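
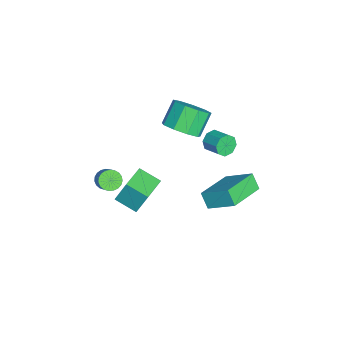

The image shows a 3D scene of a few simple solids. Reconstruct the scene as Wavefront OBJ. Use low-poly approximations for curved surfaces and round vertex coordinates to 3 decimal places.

v 0.556 -1.607 -1.22
v 0.567 -1.061 0.003
v 0.998 -0.59 -1.678
v 1.009 -0.044 -0.455
v 1.951 -2.116 -1.005
v 1.962 -1.57 0.218
v 2.393 -1.099 -1.463
v 2.404 -0.553 -0.24
v -2.344 2.89 -3.603
v -1.796 4.169 -2.68
v -1.902 3.243 -4.354
v -1.355 4.522 -3.43
v -0.565 1.758 -3.09
v -0.018 3.037 -2.166
v -0.124 2.111 -3.84
v 0.424 3.39 -2.917
v -1.901 -2.874 -3.68
v -1.662 -2.499 -4.068
v -0.98 -2.231 -3.388
v -1.219 -2.606 -3
v -1.829 -2.358 -3.956
v -1.147 -2.089 -3.276
v -2.008 -2.306 -3.797
v -1.326 -2.037 -3.117
v -2.169 -2.352 -3.617
v -1.487 -2.084 -2.937
v -2.283 -2.489 -3.449
v -1.601 -2.22 -2.769
v -2.332 -2.692 -3.32
v -1.649 -2.424 -2.64
v -2.305 -2.927 -3.254
v -1.623 -2.658 -2.574
v -2.209 -3.152 -3.261
v -1.527 -2.884 -2.581
v -2.06 -3.33 -3.341
v -1.378 -3.061 -2.661
v -1.883 -3.429 -3.479
v -1.201 -3.16 -2.799
v -1.709 -3.432 -3.652
v -1.027 -3.163 -2.972
v -1.569 -3.338 -3.83
v -0.887 -3.07 -3.15
v -1.486 -3.164 -3.982
v -0.803 -2.896 -3.302
v -1.474 -2.94 -4.082
v -0.792 -2.672 -3.402
v -1.537 -2.705 -4.112
v -0.855 -2.437 -3.432
v -3.007 0.682 -0.602
v -2.431 1.507 -0.515
v -3.297 2.003 0.51
v -3.873 1.178 0.422
v -2.926 1.614 -0.984
v -3.792 2.109 0.04
v -3.459 1.284 -1.275
v -4.325 1.78 -0.251
v -3.781 0.673 -1.252
v -4.646 1.169 -0.227
v -3.74 0.066 -0.924
v -4.606 0.562 0.101
v -3.357 -0.252 -0.446
v -4.223 0.243 0.579
v -2.81 -0.134 -0.041
v -3.675 0.362 0.984
v -2.355 0.366 0.101
v -3.221 0.862 1.126
v -2.205 1.014 -0.086
v -3.071 1.51 0.939
v -2.092 2.241 -0.411
v -1.773 2.19 -0.94
v -1.068 2.848 -0.578
v -1.388 2.899 -0.049
v -2.093 2.54 -0.954
v -1.388 3.198 -0.592
v -2.412 2.715 -0.65
v -1.708 3.373 -0.288
v -2.545 2.612 -0.206
v -1.84 3.27 0.156
v -2.412 2.292 0.118
v -1.707 2.95 0.48
v -2.092 1.942 0.132
v -1.387 2.6 0.494
v -1.772 1.767 -0.172
v -1.068 2.425 0.19
v -1.64 1.87 -0.616
v -0.935 2.528 -0.254
f 2 4 1
f 5 2 1
f 1 4 3
f 3 5 1
f 2 8 4
f 6 2 5
f 6 8 2
f 4 8 3
f 7 5 3
f 3 8 7
f 7 6 5
f 8 6 7
f 10 12 9
f 13 10 9
f 9 12 11
f 11 13 9
f 10 16 12
f 14 10 13
f 14 16 10
f 12 16 11
f 15 13 11
f 11 16 15
f 15 14 13
f 16 14 15
f 18 17 21
f 18 21 19
f 19 21 22
f 19 22 20
f 21 17 23
f 21 23 22
f 22 23 24
f 22 24 20
f 23 17 25
f 23 25 24
f 24 25 26
f 24 26 20
f 25 17 27
f 25 27 26
f 26 27 28
f 26 28 20
f 27 17 29
f 27 29 28
f 28 29 30
f 28 30 20
f 29 17 31
f 29 31 30
f 30 31 32
f 30 32 20
f 31 17 33
f 31 33 32
f 32 33 34
f 32 34 20
f 33 17 35
f 33 35 34
f 34 35 36
f 34 36 20
f 35 17 37
f 35 37 36
f 36 37 38
f 36 38 20
f 37 17 39
f 37 39 38
f 38 39 40
f 38 40 20
f 39 17 41
f 39 41 40
f 40 41 42
f 40 42 20
f 41 17 43
f 41 43 42
f 42 43 44
f 42 44 20
f 43 17 45
f 43 45 44
f 44 45 46
f 44 46 20
f 45 17 47
f 45 47 46
f 46 47 48
f 46 48 20
f 47 17 18
f 47 18 48
f 48 18 19
f 48 19 20
f 50 49 53
f 50 53 51
f 51 53 54
f 51 54 52
f 53 49 55
f 53 55 54
f 54 55 56
f 54 56 52
f 55 49 57
f 55 57 56
f 56 57 58
f 56 58 52
f 57 49 59
f 57 59 58
f 58 59 60
f 58 60 52
f 59 49 61
f 59 61 60
f 60 61 62
f 60 62 52
f 61 49 63
f 61 63 62
f 62 63 64
f 62 64 52
f 63 49 65
f 63 65 64
f 64 65 66
f 64 66 52
f 65 49 67
f 65 67 66
f 66 67 68
f 66 68 52
f 67 49 50
f 67 50 68
f 68 50 51
f 68 51 52
f 70 69 73
f 70 73 71
f 71 73 74
f 71 74 72
f 73 69 75
f 73 75 74
f 74 75 76
f 74 76 72
f 75 69 77
f 75 77 76
f 76 77 78
f 76 78 72
f 77 69 79
f 77 79 78
f 78 79 80
f 78 80 72
f 79 69 81
f 79 81 80
f 80 81 82
f 80 82 72
f 81 69 83
f 81 83 82
f 82 83 84
f 82 84 72
f 83 69 85
f 83 85 84
f 84 85 86
f 84 86 72
f 85 69 70
f 85 70 86
f 86 70 71
f 86 71 72



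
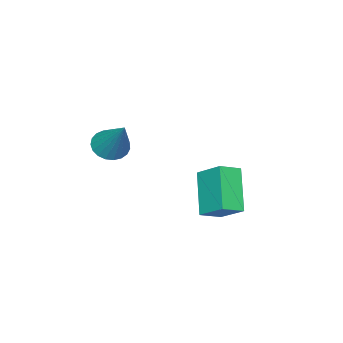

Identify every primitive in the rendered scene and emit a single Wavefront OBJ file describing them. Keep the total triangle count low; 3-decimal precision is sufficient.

v -0.217 -0.692 -3.052
v -1.31 -1.556 -1.589
v -0.033 0.438 -2.247
v -1.125 -0.426 -0.784
v 0.605 -1.094 -2.676
v -0.487 -1.958 -1.213
v 0.79 0.036 -1.871
v -0.303 -0.828 -0.408
v 3.127 -3.236 1.491
v 3.701 -3.037 1.086
v 3.813 -2.084 3.029
v 3.497 -2.823 1.017
v 3.23 -2.68 1.029
v 2.944 -2.634 1.121
v 2.691 -2.691 1.278
v 2.512 -2.843 1.471
v 2.44 -3.063 1.668
v 2.487 -3.312 1.834
v 2.645 -3.549 1.941
v 2.886 -3.731 1.97
v 3.168 -3.828 1.916
v 3.444 -3.822 1.789
v 3.665 -3.715 1.61
v 3.793 -3.525 1.411
v 3.805 -3.285 1.226
f 2 4 1
f 5 2 1
f 1 4 3
f 3 5 1
f 2 8 4
f 6 2 5
f 6 8 2
f 4 8 3
f 7 5 3
f 3 8 7
f 7 6 5
f 8 6 7
f 10 9 12
f 10 12 11
f 12 9 13
f 12 13 11
f 13 9 14
f 13 14 11
f 14 9 15
f 14 15 11
f 15 9 16
f 15 16 11
f 16 9 17
f 16 17 11
f 17 9 18
f 17 18 11
f 18 9 19
f 18 19 11
f 19 9 20
f 19 20 11
f 20 9 21
f 20 21 11
f 21 9 22
f 21 22 11
f 22 9 23
f 22 23 11
f 23 9 24
f 23 24 11
f 24 9 25
f 24 25 11
f 25 9 10
f 25 10 11



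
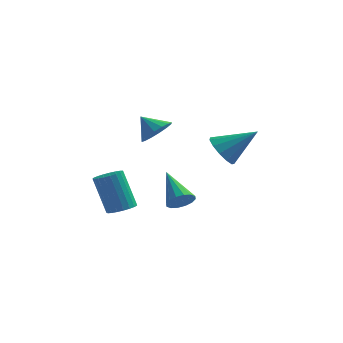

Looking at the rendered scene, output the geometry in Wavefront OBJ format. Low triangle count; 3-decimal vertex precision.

v 0.113 0.142 3.499
v 0.606 0.813 3.783
v -0.713 0.418 4.281
v 0.349 0.988 3.45
v 0.029 0.936 3.13
v -0.269 0.672 2.909
v -0.465 0.265 2.846
v -0.505 -0.175 2.958
v -0.381 -0.529 3.216
v -0.124 -0.704 3.549
v 0.197 -0.653 3.868
v 0.494 -0.388 4.089
v 0.69 0.019 4.152
v 0.731 0.458 4.04
v 1.533 -1.1 -0.147
v 1.753 -1.435 0.438
v 0.527 0.22 0.987
v 2.011 -1.182 0.372
v 2.14 -0.906 0.166
v 2.107 -0.683 -0.124
v 1.92 -0.571 -0.42
v 1.629 -0.601 -0.643
v 1.313 -0.764 -0.733
v 1.055 -1.018 -0.666
v 0.926 -1.294 -0.46
v 0.959 -1.517 -0.17
v 1.146 -1.629 0.126
v 1.437 -1.599 0.348
v -0.459 -3.693 0.388
v 0.191 -3.574 0.62
v -0.531 -3.189 2.445
v -1.181 -3.307 2.212
v 0.109 -3.309 0.531
v -0.613 -2.924 2.356
v -0.071 -3.111 0.418
v -0.793 -2.725 2.243
v -0.318 -3.013 0.3
v -1.04 -2.627 2.125
v -0.59 -3.032 0.196
v -1.312 -2.647 2.021
v -0.839 -3.166 0.126
v -1.561 -2.78 1.951
v -1.022 -3.391 0.101
v -1.744 -3.005 1.926
v -1.108 -3.668 0.126
v -1.83 -3.282 1.95
v -1.081 -3.949 0.195
v -1.803 -3.564 2.02
v -0.947 -4.186 0.298
v -1.67 -3.801 2.123
v -0.729 -4.338 0.417
v -1.451 -3.952 2.242
v -0.464 -4.378 0.53
v -1.186 -3.993 2.355
v -0.198 -4.3 0.619
v -0.92 -3.914 2.444
v 0.023 -4.116 0.668
v -0.699 -3.731 2.492
v 0.16 -3.86 0.668
v -0.562 -3.475 2.493
v 2.655 2.168 1.712
v 3.055 2.673 1.001
v 4.225 2.632 2.928
v 2.742 3.018 1.275
v 2.4 3.093 1.688
v 2.139 2.874 2.108
v 2.042 2.431 2.403
v 2.139 1.905 2.478
v 2.4 1.462 2.31
v 2.742 1.243 1.953
v 3.056 1.318 1.518
v 3.242 1.662 1.146
v 3.242 2.168 0.953
f 2 1 4
f 2 4 3
f 4 1 5
f 4 5 3
f 5 1 6
f 5 6 3
f 6 1 7
f 6 7 3
f 7 1 8
f 7 8 3
f 8 1 9
f 8 9 3
f 9 1 10
f 9 10 3
f 10 1 11
f 10 11 3
f 11 1 12
f 11 12 3
f 12 1 13
f 12 13 3
f 13 1 14
f 13 14 3
f 14 1 2
f 14 2 3
f 16 15 18
f 16 18 17
f 18 15 19
f 18 19 17
f 19 15 20
f 19 20 17
f 20 15 21
f 20 21 17
f 21 15 22
f 21 22 17
f 22 15 23
f 22 23 17
f 23 15 24
f 23 24 17
f 24 15 25
f 24 25 17
f 25 15 26
f 25 26 17
f 26 15 27
f 26 27 17
f 27 15 28
f 27 28 17
f 28 15 16
f 28 16 17
f 30 29 33
f 30 33 31
f 31 33 34
f 31 34 32
f 33 29 35
f 33 35 34
f 34 35 36
f 34 36 32
f 35 29 37
f 35 37 36
f 36 37 38
f 36 38 32
f 37 29 39
f 37 39 38
f 38 39 40
f 38 40 32
f 39 29 41
f 39 41 40
f 40 41 42
f 40 42 32
f 41 29 43
f 41 43 42
f 42 43 44
f 42 44 32
f 43 29 45
f 43 45 44
f 44 45 46
f 44 46 32
f 45 29 47
f 45 47 46
f 46 47 48
f 46 48 32
f 47 29 49
f 47 49 48
f 48 49 50
f 48 50 32
f 49 29 51
f 49 51 50
f 50 51 52
f 50 52 32
f 51 29 53
f 51 53 52
f 52 53 54
f 52 54 32
f 53 29 55
f 53 55 54
f 54 55 56
f 54 56 32
f 55 29 57
f 55 57 56
f 56 57 58
f 56 58 32
f 57 29 59
f 57 59 58
f 58 59 60
f 58 60 32
f 59 29 30
f 59 30 60
f 60 30 31
f 60 31 32
f 62 61 64
f 62 64 63
f 64 61 65
f 64 65 63
f 65 61 66
f 65 66 63
f 66 61 67
f 66 67 63
f 67 61 68
f 67 68 63
f 68 61 69
f 68 69 63
f 69 61 70
f 69 70 63
f 70 61 71
f 70 71 63
f 71 61 72
f 71 72 63
f 72 61 73
f 72 73 63
f 73 61 62
f 73 62 63



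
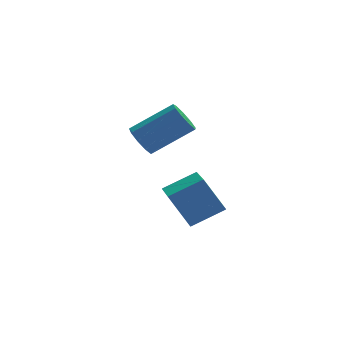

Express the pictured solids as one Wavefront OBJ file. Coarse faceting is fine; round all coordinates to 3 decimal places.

v 1.28 2.809 2.413
v 1.725 2.768 1.749
v 3.545 2.87 2.964
v 3.1 2.911 3.627
v 1.616 3.291 1.869
v 3.436 3.393 3.084
v 1.349 3.588 2.244
v 3.169 3.69 3.458
v 1.051 3.521 2.697
v 2.87 3.623 3.911
v 0.859 3.121 3.018
v 2.679 3.223 4.232
v 0.865 2.575 3.055
v 2.684 2.677 4.269
v 1.065 2.138 2.792
v 2.884 2.24 4.006
v 1.365 2.016 2.352
v 3.185 2.118 3.566
v 1.626 2.265 1.94
v 3.446 2.367 3.154
v 1.658 -0.468 1.479
v 1.597 -2.392 2.156
v 3.059 -0.266 2.18
v 2.999 -2.19 2.856
v 2.441 -0.99 0.064
v 2.381 -2.914 0.74
v 3.843 -0.788 0.764
v 3.782 -2.712 1.441
f 2 1 5
f 2 5 3
f 3 5 6
f 3 6 4
f 5 1 7
f 5 7 6
f 6 7 8
f 6 8 4
f 7 1 9
f 7 9 8
f 8 9 10
f 8 10 4
f 9 1 11
f 9 11 10
f 10 11 12
f 10 12 4
f 11 1 13
f 11 13 12
f 12 13 14
f 12 14 4
f 13 1 15
f 13 15 14
f 14 15 16
f 14 16 4
f 15 1 17
f 15 17 16
f 16 17 18
f 16 18 4
f 17 1 19
f 17 19 18
f 18 19 20
f 18 20 4
f 19 1 2
f 19 2 20
f 20 2 3
f 20 3 4
f 22 24 21
f 25 22 21
f 21 24 23
f 23 25 21
f 22 28 24
f 26 22 25
f 26 28 22
f 24 28 23
f 27 25 23
f 23 28 27
f 27 26 25
f 28 26 27



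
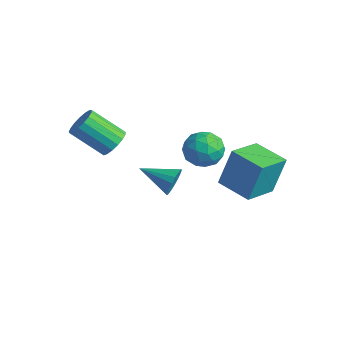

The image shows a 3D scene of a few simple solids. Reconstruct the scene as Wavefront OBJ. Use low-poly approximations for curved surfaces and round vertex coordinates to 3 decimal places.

v 2.429 0.641 -0.374
v 2.564 1.334 1.646
v 2.061 2.499 -0.986
v 2.196 3.191 1.034
v 4.244 0.929 -0.594
v 4.379 1.621 1.426
v 3.876 2.786 -1.206
v 4.011 3.479 0.814
v 1.182 1.776 0.517
v 1.895 0.962 0.469
v 0.185 0.838 1.611
v 0.898 0.024 1.563
v 1.163 0.948 2.061
v 1.78 1.528 1.385
v 0.3 0.272 0.695
v 0.917 0.852 0.019
v 1.35 0.033 0.579
v 1.884 0.451 1.424
v 0.196 1.349 0.656
v 0.73 1.767 1.501
v 1.626 1.451 0.397
v 0.454 0.349 1.683
v 0.61 0.892 1.976
v 1.029 0.414 1.948
v 1.558 1.784 0.935
v 1.977 1.306 0.907
v 1.547 1.298 1.843
v 0.103 0.494 1.173
v 0.522 0.016 1.145
v 1.051 1.386 0.132
v 1.47 0.908 0.104
v 0.533 0.502 0.237
v 1.725 0.427 0.434
v 1.139 -0.125 1.077
v 0.788 0.021 0.566
v 1.15 0.362 0.169
v 2.039 0.673 0.93
v 1.453 0.121 1.573
v 1.609 0.664 1.866
v 1.971 1.005 1.469
v 1.718 0.126 0.995
v 0.627 1.679 0.507
v 0.041 1.127 1.15
v 0.109 0.795 0.611
v 0.471 1.136 0.214
v 0.941 1.925 1.003
v 0.355 1.373 1.646
v 0.93 1.438 1.911
v 1.292 1.779 1.514
v 0.362 1.674 1.085
v -0.986 0.769 -2.669
v -0.627 0.541 -1.945
v -2.574 -0.149 -2.171
v -0.803 0.892 -1.859
v -1.021 1.215 -1.958
v -1.231 1.435 -2.22
v -1.385 1.504 -2.585
v -1.448 1.404 -2.969
v -1.405 1.158 -3.285
v -1.266 0.823 -3.459
v -1.063 0.476 -3.453
v -0.843 0.196 -3.267
v -0.655 0.047 -2.944
v -0.544 0.064 -2.558
v -0.533 0.242 -2.198
v -1.131 -2.71 1.937
v -0.535 -3.261 2.11
v -1.813 -4.241 3.396
v -2.409 -3.69 3.223
v -0.482 -2.976 2.381
v -1.76 -3.955 3.666
v -0.577 -2.629 2.55
v -1.855 -3.608 3.835
v -0.8 -2.301 2.579
v -2.077 -3.28 3.864
v -1.098 -2.067 2.461
v -2.376 -3.046 3.746
v -1.404 -1.98 2.222
v -2.682 -2.959 3.508
v -1.647 -2.061 1.919
v -2.925 -3.04 3.204
v -1.772 -2.29 1.62
v -3.05 -3.269 2.905
v -1.751 -2.616 1.393
v -3.029 -3.595 2.679
v -1.587 -2.963 1.292
v -2.865 -3.942 2.577
v -1.319 -3.253 1.338
v -2.597 -4.232 2.623
v -1.008 -3.418 1.521
v -2.285 -4.397 2.806
v -0.725 -3.421 1.8
v -2.003 -4.4 3.085
f 2 4 1
f 5 2 1
f 1 4 3
f 3 5 1
f 2 8 4
f 6 2 5
f 6 8 2
f 4 8 3
f 7 5 3
f 3 8 7
f 7 6 5
f 8 6 7
f 9 46 25
f 46 20 49
f 25 49 14
f 46 49 25
f 9 25 21
f 25 14 26
f 21 26 10
f 25 26 21
f 9 21 30
f 21 10 31
f 30 31 16
f 21 31 30
f 9 30 42
f 30 16 45
f 42 45 19
f 30 45 42
f 9 42 46
f 42 19 50
f 46 50 20
f 42 50 46
f 10 26 37
f 26 14 40
f 37 40 18
f 26 40 37
f 14 49 27
f 49 20 48
f 27 48 13
f 49 48 27
f 20 50 47
f 50 19 43
f 47 43 11
f 50 43 47
f 19 45 44
f 45 16 32
f 44 32 15
f 45 32 44
f 16 31 36
f 31 10 33
f 36 33 17
f 31 33 36
f 12 38 24
f 38 18 39
f 24 39 13
f 38 39 24
f 12 24 22
f 24 13 23
f 22 23 11
f 24 23 22
f 12 22 29
f 22 11 28
f 29 28 15
f 22 28 29
f 12 29 34
f 29 15 35
f 34 35 17
f 29 35 34
f 12 34 38
f 34 17 41
f 38 41 18
f 34 41 38
f 13 39 27
f 39 18 40
f 27 40 14
f 39 40 27
f 11 23 47
f 23 13 48
f 47 48 20
f 23 48 47
f 15 28 44
f 28 11 43
f 44 43 19
f 28 43 44
f 17 35 36
f 35 15 32
f 36 32 16
f 35 32 36
f 18 41 37
f 41 17 33
f 37 33 10
f 41 33 37
f 52 51 54
f 52 54 53
f 54 51 55
f 54 55 53
f 55 51 56
f 55 56 53
f 56 51 57
f 56 57 53
f 57 51 58
f 57 58 53
f 58 51 59
f 58 59 53
f 59 51 60
f 59 60 53
f 60 51 61
f 60 61 53
f 61 51 62
f 61 62 53
f 62 51 63
f 62 63 53
f 63 51 64
f 63 64 53
f 64 51 65
f 64 65 53
f 65 51 52
f 65 52 53
f 67 66 70
f 67 70 68
f 68 70 71
f 68 71 69
f 70 66 72
f 70 72 71
f 71 72 73
f 71 73 69
f 72 66 74
f 72 74 73
f 73 74 75
f 73 75 69
f 74 66 76
f 74 76 75
f 75 76 77
f 75 77 69
f 76 66 78
f 76 78 77
f 77 78 79
f 77 79 69
f 78 66 80
f 78 80 79
f 79 80 81
f 79 81 69
f 80 66 82
f 80 82 81
f 81 82 83
f 81 83 69
f 82 66 84
f 82 84 83
f 83 84 85
f 83 85 69
f 84 66 86
f 84 86 85
f 85 86 87
f 85 87 69
f 86 66 88
f 86 88 87
f 87 88 89
f 87 89 69
f 88 66 90
f 88 90 89
f 89 90 91
f 89 91 69
f 90 66 92
f 90 92 91
f 91 92 93
f 91 93 69
f 92 66 67
f 92 67 93
f 93 67 68
f 93 68 69



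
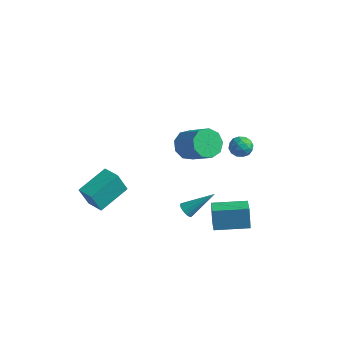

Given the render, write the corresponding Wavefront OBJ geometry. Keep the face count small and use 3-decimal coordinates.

v 2.225 -0.743 -2.312
v 2.461 -0.514 -2.753
v 3.375 0.463 -1.068
v 2.212 -0.342 -2.688
v 1.966 -0.298 -2.505
v 1.803 -0.395 -2.26
v 1.774 -0.603 -2.031
v 1.888 -0.855 -1.892
v 2.109 -1.072 -1.887
v 2.368 -1.184 -2.016
v 2.581 -1.157 -2.239
v 2.681 -0.998 -2.486
v 2.636 -0.758 -2.677
v 2.354 3.642 0.691
v 2.887 4.193 0.738
v 3.153 2.827 1.182
v 3.686 3.378 1.229
v 3.066 3.404 1.681
v 2.572 3.908 1.378
v 3.468 3.112 0.542
v 2.974 3.616 0.239
v 3.575 3.865 0.646
v 3.327 4.046 1.35
v 2.713 2.974 0.57
v 2.465 3.155 1.274
v 2.55 3.989 0.672
v 3.49 3.031 1.248
v 3.125 3.047 1.514
v 3.438 3.37 1.542
v 2.365 3.821 1.047
v 2.679 4.145 1.075
v 2.784 3.682 1.629
v 3.361 2.875 0.845
v 3.675 3.199 0.873
v 2.602 3.65 0.378
v 2.915 3.973 0.406
v 3.256 3.338 0.291
v 3.268 4.12 0.645
v 3.738 3.641 0.933
v 3.609 3.485 0.53
v 3.319 3.781 0.352
v 3.122 4.226 1.059
v 3.592 3.747 1.347
v 3.227 3.763 1.613
v 2.937 4.059 1.434
v 3.527 4.034 1.005
v 2.448 3.273 0.573
v 2.918 2.794 0.861
v 3.103 2.961 0.486
v 2.813 3.257 0.307
v 2.302 3.379 0.987
v 2.772 2.9 1.275
v 2.721 3.239 1.568
v 2.431 3.535 1.39
v 2.513 2.986 0.915
v 2.623 1.315 -4.677
v 2.334 1.571 -3.248
v 4.255 2.698 -4.594
v 3.965 2.954 -3.166
v 3.395 0.386 -4.354
v 3.105 0.642 -2.926
v 5.026 1.769 -4.272
v 4.737 2.025 -2.843
v -3.213 -2.897 -3.081
v -3.529 -3.375 -1.663
v -2.858 -0.894 -2.326
v -3.174 -1.372 -0.908
v -2.046 -3.168 -2.912
v -2.362 -3.646 -1.494
v -1.691 -1.165 -2.157
v -2.007 -1.643 -0.739
v 1.938 -0.097 2.996
v 2.543 0.259 2.284
v 4.108 -0.067 3.453
v 3.502 -0.423 4.164
v 2.342 0.767 2.695
v 3.907 0.441 3.864
v 1.951 0.871 3.247
v 3.516 0.545 4.416
v 1.554 0.522 3.681
v 3.119 0.196 4.85
v 1.337 -0.117 3.795
v 2.901 -0.443 4.963
v 1.4 -0.746 3.534
v 2.965 -1.072 4.703
v 1.715 -1.072 3.022
v 3.28 -1.398 4.19
v 2.134 -0.941 2.497
v 3.699 -1.267 3.666
v 2.461 -0.416 2.206
v 4.026 -0.742 3.374
f 2 1 4
f 2 4 3
f 4 1 5
f 4 5 3
f 5 1 6
f 5 6 3
f 6 1 7
f 6 7 3
f 7 1 8
f 7 8 3
f 8 1 9
f 8 9 3
f 9 1 10
f 9 10 3
f 10 1 11
f 10 11 3
f 11 1 12
f 11 12 3
f 12 1 13
f 12 13 3
f 13 1 2
f 13 2 3
f 14 51 30
f 51 25 54
f 30 54 19
f 51 54 30
f 14 30 26
f 30 19 31
f 26 31 15
f 30 31 26
f 14 26 35
f 26 15 36
f 35 36 21
f 26 36 35
f 14 35 47
f 35 21 50
f 47 50 24
f 35 50 47
f 14 47 51
f 47 24 55
f 51 55 25
f 47 55 51
f 15 31 42
f 31 19 45
f 42 45 23
f 31 45 42
f 19 54 32
f 54 25 53
f 32 53 18
f 54 53 32
f 25 55 52
f 55 24 48
f 52 48 16
f 55 48 52
f 24 50 49
f 50 21 37
f 49 37 20
f 50 37 49
f 21 36 41
f 36 15 38
f 41 38 22
f 36 38 41
f 17 43 29
f 43 23 44
f 29 44 18
f 43 44 29
f 17 29 27
f 29 18 28
f 27 28 16
f 29 28 27
f 17 27 34
f 27 16 33
f 34 33 20
f 27 33 34
f 17 34 39
f 34 20 40
f 39 40 22
f 34 40 39
f 17 39 43
f 39 22 46
f 43 46 23
f 39 46 43
f 18 44 32
f 44 23 45
f 32 45 19
f 44 45 32
f 16 28 52
f 28 18 53
f 52 53 25
f 28 53 52
f 20 33 49
f 33 16 48
f 49 48 24
f 33 48 49
f 22 40 41
f 40 20 37
f 41 37 21
f 40 37 41
f 23 46 42
f 46 22 38
f 42 38 15
f 46 38 42
f 57 59 56
f 60 57 56
f 56 59 58
f 58 60 56
f 57 63 59
f 61 57 60
f 61 63 57
f 59 63 58
f 62 60 58
f 58 63 62
f 62 61 60
f 63 61 62
f 65 67 64
f 68 65 64
f 64 67 66
f 66 68 64
f 65 71 67
f 69 65 68
f 69 71 65
f 67 71 66
f 70 68 66
f 66 71 70
f 70 69 68
f 71 69 70
f 73 72 76
f 73 76 74
f 74 76 77
f 74 77 75
f 76 72 78
f 76 78 77
f 77 78 79
f 77 79 75
f 78 72 80
f 78 80 79
f 79 80 81
f 79 81 75
f 80 72 82
f 80 82 81
f 81 82 83
f 81 83 75
f 82 72 84
f 82 84 83
f 83 84 85
f 83 85 75
f 84 72 86
f 84 86 85
f 85 86 87
f 85 87 75
f 86 72 88
f 86 88 87
f 87 88 89
f 87 89 75
f 88 72 90
f 88 90 89
f 89 90 91
f 89 91 75
f 90 72 73
f 90 73 91
f 91 73 74
f 91 74 75



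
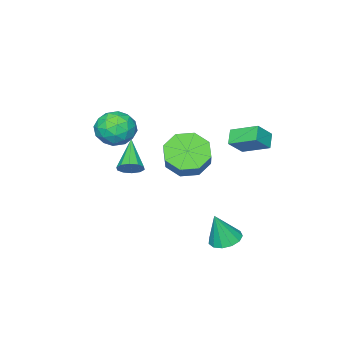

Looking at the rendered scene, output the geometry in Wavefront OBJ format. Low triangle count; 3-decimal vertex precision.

v -1.024 2.429 1.579
v -1.39 3.699 2.151
v -0.479 2.815 1.071
v -0.844 4.085 1.642
v -0.236 2.315 2.338
v -0.601 3.585 2.909
v 0.31 2.701 1.829
v -0.056 3.971 2.401
v 1.634 3.812 -3.061
v 2.229 3.39 -3.308
v 2.106 3.588 -1.539
v 2.369 3.801 -3.291
v 2.275 4.215 -3.201
v 1.978 4.501 -3.067
v 1.571 4.568 -2.931
v 1.185 4.395 -2.836
v 0.941 4.037 -2.813
v 0.917 3.608 -2.869
v 1.121 3.243 -2.986
v 1.487 3.059 -3.127
v 1.901 3.114 -3.247
v 2.504 2.377 1.704
v 3.042 1.514 1.922
v 3.854 2.281 2.953
v 3.316 3.143 2.736
v 3.376 1.942 1.341
v 4.188 2.709 2.372
v 3.199 2.625 0.972
v 4.011 3.392 2.003
v 2.615 3.163 1.033
v 3.427 3.929 2.064
v 1.966 3.239 1.487
v 2.778 4.006 2.518
v 1.632 2.811 2.068
v 2.444 3.578 3.099
v 1.809 2.128 2.437
v 2.621 2.895 3.468
v 2.393 1.591 2.376
v 3.205 2.357 3.407
v 3.219 0.126 2.812
v 4.18 0.325 2.689
v 3.58 -1.385 3.191
v 4.541 -1.186 3.068
v 4.047 -0.791 3.828
v 3.824 0.143 3.593
v 3.936 -1.203 2.287
v 3.713 -0.269 2.052
v 4.623 -0.497 2.365
v 4.691 -0.242 3.317
v 3.069 -0.818 2.563
v 3.137 -0.563 3.515
v 3.668 0.358 2.717
v 4.092 -1.418 3.163
v 3.802 -1.186 3.609
v 4.366 -1.069 3.537
v 3.459 0.252 3.249
v 4.023 0.368 3.177
v 3.945 -0.287 3.846
v 3.737 -1.428 2.703
v 4.301 -1.312 2.631
v 3.394 0.009 2.343
v 3.958 0.126 2.271
v 3.815 -0.773 2.034
v 4.493 -0.008 2.455
v 4.705 -0.896 2.677
v 4.35 -0.906 2.218
v 4.219 -0.357 2.08
v 4.533 0.142 3.015
v 4.745 -0.746 3.237
v 4.455 -0.514 3.683
v 4.324 0.035 3.546
v 4.793 -0.341 2.824
v 3.015 -0.314 2.643
v 3.227 -1.202 2.865
v 3.436 -1.095 2.334
v 3.305 -0.546 2.197
v 3.055 -0.164 3.203
v 3.267 -1.052 3.425
v 3.541 -0.703 3.8
v 3.41 -0.154 3.662
v 2.967 -0.719 3.056
v 1.896 -1.674 -0.784
v 2.202 -1.442 -0.272
v 0.844 -2.686 0.304
v 1.894 -1.205 -0.348
v 1.588 -1.147 -0.591
v 1.398 -1.291 -0.908
v 1.399 -1.581 -1.177
v 1.59 -1.906 -1.296
v 1.897 -2.143 -1.219
v 2.204 -2.201 -0.976
v 2.393 -2.057 -0.66
v 2.392 -1.767 -0.391
f 2 4 1
f 5 2 1
f 1 4 3
f 3 5 1
f 2 8 4
f 6 2 5
f 6 8 2
f 4 8 3
f 7 5 3
f 3 8 7
f 7 6 5
f 8 6 7
f 10 9 12
f 10 12 11
f 12 9 13
f 12 13 11
f 13 9 14
f 13 14 11
f 14 9 15
f 14 15 11
f 15 9 16
f 15 16 11
f 16 9 17
f 16 17 11
f 17 9 18
f 17 18 11
f 18 9 19
f 18 19 11
f 19 9 20
f 19 20 11
f 20 9 21
f 20 21 11
f 21 9 10
f 21 10 11
f 23 22 26
f 23 26 24
f 24 26 27
f 24 27 25
f 26 22 28
f 26 28 27
f 27 28 29
f 27 29 25
f 28 22 30
f 28 30 29
f 29 30 31
f 29 31 25
f 30 22 32
f 30 32 31
f 31 32 33
f 31 33 25
f 32 22 34
f 32 34 33
f 33 34 35
f 33 35 25
f 34 22 36
f 34 36 35
f 35 36 37
f 35 37 25
f 36 22 38
f 36 38 37
f 37 38 39
f 37 39 25
f 38 22 23
f 38 23 39
f 39 23 24
f 39 24 25
f 40 77 56
f 77 51 80
f 56 80 45
f 77 80 56
f 40 56 52
f 56 45 57
f 52 57 41
f 56 57 52
f 40 52 61
f 52 41 62
f 61 62 47
f 52 62 61
f 40 61 73
f 61 47 76
f 73 76 50
f 61 76 73
f 40 73 77
f 73 50 81
f 77 81 51
f 73 81 77
f 41 57 68
f 57 45 71
f 68 71 49
f 57 71 68
f 45 80 58
f 80 51 79
f 58 79 44
f 80 79 58
f 51 81 78
f 81 50 74
f 78 74 42
f 81 74 78
f 50 76 75
f 76 47 63
f 75 63 46
f 76 63 75
f 47 62 67
f 62 41 64
f 67 64 48
f 62 64 67
f 43 69 55
f 69 49 70
f 55 70 44
f 69 70 55
f 43 55 53
f 55 44 54
f 53 54 42
f 55 54 53
f 43 53 60
f 53 42 59
f 60 59 46
f 53 59 60
f 43 60 65
f 60 46 66
f 65 66 48
f 60 66 65
f 43 65 69
f 65 48 72
f 69 72 49
f 65 72 69
f 44 70 58
f 70 49 71
f 58 71 45
f 70 71 58
f 42 54 78
f 54 44 79
f 78 79 51
f 54 79 78
f 46 59 75
f 59 42 74
f 75 74 50
f 59 74 75
f 48 66 67
f 66 46 63
f 67 63 47
f 66 63 67
f 49 72 68
f 72 48 64
f 68 64 41
f 72 64 68
f 83 82 85
f 83 85 84
f 85 82 86
f 85 86 84
f 86 82 87
f 86 87 84
f 87 82 88
f 87 88 84
f 88 82 89
f 88 89 84
f 89 82 90
f 89 90 84
f 90 82 91
f 90 91 84
f 91 82 92
f 91 92 84
f 92 82 93
f 92 93 84
f 93 82 83
f 93 83 84



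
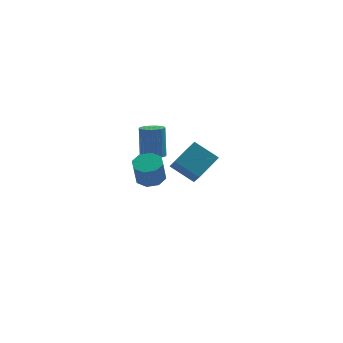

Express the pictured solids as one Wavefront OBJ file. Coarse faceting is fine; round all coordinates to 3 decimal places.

v -0.508 -3.7 2.604
v 0.217 -3.986 2.624
v 0.033 -4.367 3.895
v -0.692 -4.08 3.876
v 0.193 -3.414 2.791
v 0.009 -3.794 4.063
v -0.242 -3.009 2.849
v -0.426 -3.389 4.121
v -0.832 -3.009 2.764
v -1.017 -3.389 4.035
v -1.233 -3.413 2.585
v -1.417 -3.794 3.856
v -1.209 -3.986 2.417
v -1.393 -4.366 3.689
v -0.774 -4.391 2.359
v -0.958 -4.771 3.631
v -0.183 -4.391 2.445
v -0.368 -4.771 3.716
v 1.194 2.774 -0.752
v 1.323 1.644 0.3
v 2.343 3.696 0.097
v 2.472 2.566 1.149
v 2.388 2.094 -1.629
v 2.517 0.964 -0.577
v 3.537 3.016 -0.78
v 3.666 1.886 0.272
v 0.161 1.283 1.039
v 0.677 1.701 0.891
v 0.695 2.295 2.633
v 0.179 1.877 2.781
v 0.468 1.857 0.841
v 0.486 2.45 2.582
v 0.212 1.925 0.82
v 0.23 2.518 2.562
v -0.051 1.895 0.833
v -0.033 2.489 2.574
v -0.282 1.773 0.877
v -0.264 2.366 2.618
v -0.446 1.576 0.946
v -0.428 2.169 2.687
v -0.517 1.334 1.029
v -0.499 1.927 2.77
v -0.485 1.084 1.114
v -0.467 1.678 2.855
v -0.355 0.865 1.187
v -0.337 1.459 2.929
v -0.146 0.71 1.238
v -0.128 1.303 2.979
v 0.11 0.642 1.258
v 0.128 1.235 3
v 0.373 0.671 1.246
v 0.391 1.265 2.987
v 0.604 0.794 1.202
v 0.622 1.387 2.943
v 0.768 0.991 1.133
v 0.786 1.584 2.874
v 0.839 1.233 1.05
v 0.857 1.826 2.791
v 0.807 1.482 0.965
v 0.825 2.076 2.706
f 2 1 5
f 2 5 3
f 3 5 6
f 3 6 4
f 5 1 7
f 5 7 6
f 6 7 8
f 6 8 4
f 7 1 9
f 7 9 8
f 8 9 10
f 8 10 4
f 9 1 11
f 9 11 10
f 10 11 12
f 10 12 4
f 11 1 13
f 11 13 12
f 12 13 14
f 12 14 4
f 13 1 15
f 13 15 14
f 14 15 16
f 14 16 4
f 15 1 17
f 15 17 16
f 16 17 18
f 16 18 4
f 17 1 2
f 17 2 18
f 18 2 3
f 18 3 4
f 20 22 19
f 23 20 19
f 19 22 21
f 21 23 19
f 20 26 22
f 24 20 23
f 24 26 20
f 22 26 21
f 25 23 21
f 21 26 25
f 25 24 23
f 26 24 25
f 28 27 31
f 28 31 29
f 29 31 32
f 29 32 30
f 31 27 33
f 31 33 32
f 32 33 34
f 32 34 30
f 33 27 35
f 33 35 34
f 34 35 36
f 34 36 30
f 35 27 37
f 35 37 36
f 36 37 38
f 36 38 30
f 37 27 39
f 37 39 38
f 38 39 40
f 38 40 30
f 39 27 41
f 39 41 40
f 40 41 42
f 40 42 30
f 41 27 43
f 41 43 42
f 42 43 44
f 42 44 30
f 43 27 45
f 43 45 44
f 44 45 46
f 44 46 30
f 45 27 47
f 45 47 46
f 46 47 48
f 46 48 30
f 47 27 49
f 47 49 48
f 48 49 50
f 48 50 30
f 49 27 51
f 49 51 50
f 50 51 52
f 50 52 30
f 51 27 53
f 51 53 52
f 52 53 54
f 52 54 30
f 53 27 55
f 53 55 54
f 54 55 56
f 54 56 30
f 55 27 57
f 55 57 56
f 56 57 58
f 56 58 30
f 57 27 59
f 57 59 58
f 58 59 60
f 58 60 30
f 59 27 28
f 59 28 60
f 60 28 29
f 60 29 30



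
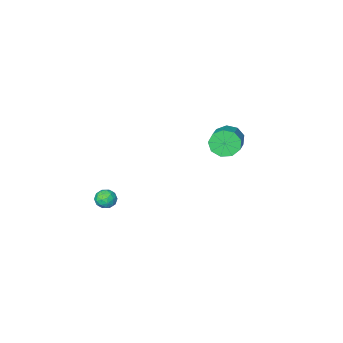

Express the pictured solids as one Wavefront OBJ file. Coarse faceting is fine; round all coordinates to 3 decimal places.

v -4.551 0.924 3.011
v -4.157 0.247 3.615
v -2.875 1.758 4.474
v -3.269 2.436 3.869
v -3.804 0.275 3.038
v -2.522 1.787 3.897
v -3.801 0.607 2.448
v -2.519 2.119 3.306
v -4.148 1.088 2.121
v -2.866 2.599 2.98
v -4.685 1.492 2.211
v -3.402 3.003 3.069
v -5.158 1.63 2.675
v -3.876 3.142 3.533
v -5.348 1.438 3.296
v -4.066 2.95 4.154
v -5.165 1.006 3.784
v -3.882 2.517 4.642
v -4.694 0.535 3.91
v -3.412 2.047 4.768
v 3.343 1.122 0.607
v 4.008 1.136 0.345
v 3.472 0.004 0.875
v 4.137 0.018 0.613
v 3.982 0.373 1.214
v 3.902 1.064 1.048
v 3.578 0.076 0.172
v 3.498 0.767 0.006
v 4.153 0.49 0.076
v 4.403 0.673 0.72
v 3.077 0.467 0.5
v 3.327 0.65 1.144
v 3.664 1.227 0.452
v 3.816 -0.087 0.768
v 3.725 0.122 1.121
v 4.116 0.13 0.967
v 3.602 1.185 0.866
v 3.993 1.193 0.712
v 3.978 0.745 1.223
v 3.487 -0.053 0.508
v 3.878 -0.045 0.354
v 3.364 1.01 0.253
v 3.755 1.018 0.099
v 3.502 0.395 -0.003
v 4.14 0.855 0.14
v 4.216 0.198 0.298
v 3.888 0.232 0.038
v 3.841 0.638 -0.059
v 4.287 0.963 0.519
v 4.363 0.306 0.677
v 4.272 0.515 1.03
v 4.225 0.921 0.932
v 4.373 0.583 0.361
v 3.117 0.834 0.543
v 3.193 0.177 0.701
v 3.255 0.219 0.288
v 3.208 0.625 0.19
v 3.264 0.942 0.922
v 3.34 0.285 1.08
v 3.639 0.502 1.279
v 3.592 0.908 1.182
v 3.107 0.557 0.859
f 2 1 5
f 2 5 3
f 3 5 6
f 3 6 4
f 5 1 7
f 5 7 6
f 6 7 8
f 6 8 4
f 7 1 9
f 7 9 8
f 8 9 10
f 8 10 4
f 9 1 11
f 9 11 10
f 10 11 12
f 10 12 4
f 11 1 13
f 11 13 12
f 12 13 14
f 12 14 4
f 13 1 15
f 13 15 14
f 14 15 16
f 14 16 4
f 15 1 17
f 15 17 16
f 16 17 18
f 16 18 4
f 17 1 19
f 17 19 18
f 18 19 20
f 18 20 4
f 19 1 2
f 19 2 20
f 20 2 3
f 20 3 4
f 21 58 37
f 58 32 61
f 37 61 26
f 58 61 37
f 21 37 33
f 37 26 38
f 33 38 22
f 37 38 33
f 21 33 42
f 33 22 43
f 42 43 28
f 33 43 42
f 21 42 54
f 42 28 57
f 54 57 31
f 42 57 54
f 21 54 58
f 54 31 62
f 58 62 32
f 54 62 58
f 22 38 49
f 38 26 52
f 49 52 30
f 38 52 49
f 26 61 39
f 61 32 60
f 39 60 25
f 61 60 39
f 32 62 59
f 62 31 55
f 59 55 23
f 62 55 59
f 31 57 56
f 57 28 44
f 56 44 27
f 57 44 56
f 28 43 48
f 43 22 45
f 48 45 29
f 43 45 48
f 24 50 36
f 50 30 51
f 36 51 25
f 50 51 36
f 24 36 34
f 36 25 35
f 34 35 23
f 36 35 34
f 24 34 41
f 34 23 40
f 41 40 27
f 34 40 41
f 24 41 46
f 41 27 47
f 46 47 29
f 41 47 46
f 24 46 50
f 46 29 53
f 50 53 30
f 46 53 50
f 25 51 39
f 51 30 52
f 39 52 26
f 51 52 39
f 23 35 59
f 35 25 60
f 59 60 32
f 35 60 59
f 27 40 56
f 40 23 55
f 56 55 31
f 40 55 56
f 29 47 48
f 47 27 44
f 48 44 28
f 47 44 48
f 30 53 49
f 53 29 45
f 49 45 22
f 53 45 49



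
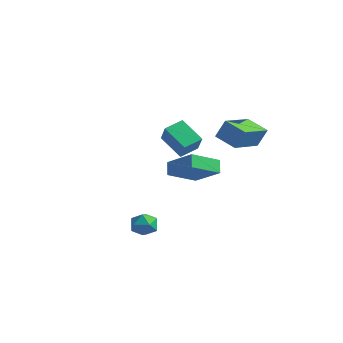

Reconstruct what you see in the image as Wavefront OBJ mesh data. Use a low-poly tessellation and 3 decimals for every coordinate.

v 3.058 -2.578 -3.177
v 3.694 -3.074 -3.25
v 2.366 -3.546 -2.63
v 3.002 -4.042 -2.703
v 3.027 -3.425 -2.179
v 3.455 -2.827 -2.517
v 2.605 -3.793 -3.363
v 3.033 -3.195 -3.701
v 3.414 -3.825 -3.365
v 3.675 -3.597 -2.633
v 2.385 -3.023 -3.247
v 2.646 -2.795 -2.515
v 0.148 0.975 0.937
v 0.872 0.506 1.989
v 0.376 2.074 1.27
v 1.1 1.605 2.321
v 1.54 0.975 -0.021
v 2.264 0.506 1.03
v 1.768 2.074 0.311
v 2.492 1.605 1.363
v -0.751 2.417 -2.574
v -1.198 2.885 -1.906
v -0.252 4.12 -3.431
v -0.699 4.587 -2.762
v 0.979 2.473 -1.458
v 0.532 2.94 -0.789
v 1.478 4.175 -2.314
v 1.031 4.643 -1.646
v 3.228 1.786 1.713
v 3.593 2.143 2.821
v 2.971 3.88 1.124
v 3.335 4.237 2.232
v 4.545 1.823 1.268
v 4.909 2.18 2.376
v 4.287 3.917 0.679
v 4.652 4.274 1.787
f 1 12 6
f 1 6 2
f 1 2 8
f 1 8 11
f 1 11 12
f 2 6 10
f 6 12 5
f 12 11 3
f 11 8 7
f 8 2 9
f 4 10 5
f 4 5 3
f 4 3 7
f 4 7 9
f 4 9 10
f 5 10 6
f 3 5 12
f 7 3 11
f 9 7 8
f 10 9 2
f 14 16 13
f 17 14 13
f 13 16 15
f 15 17 13
f 14 20 16
f 18 14 17
f 18 20 14
f 16 20 15
f 19 17 15
f 15 20 19
f 19 18 17
f 20 18 19
f 22 24 21
f 25 22 21
f 21 24 23
f 23 25 21
f 22 28 24
f 26 22 25
f 26 28 22
f 24 28 23
f 27 25 23
f 23 28 27
f 27 26 25
f 28 26 27
f 30 32 29
f 33 30 29
f 29 32 31
f 31 33 29
f 30 36 32
f 34 30 33
f 34 36 30
f 32 36 31
f 35 33 31
f 31 36 35
f 35 34 33
f 36 34 35



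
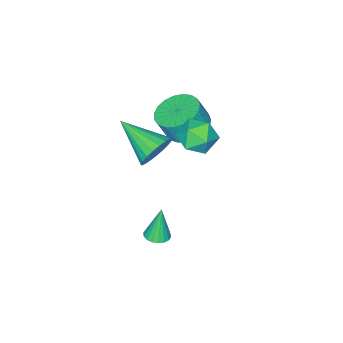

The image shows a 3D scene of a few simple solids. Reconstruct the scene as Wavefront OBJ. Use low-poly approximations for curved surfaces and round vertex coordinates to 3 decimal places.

v -0.791 -0.749 2.894
v -0.271 -0.447 3.536
v -0.689 -2.651 3.706
v -0.604 -0.403 3.681
v -0.969 -0.419 3.69
v -1.304 -0.492 3.561
v -1.55 -0.609 3.317
v -1.665 -0.751 3
v -1.628 -0.892 2.664
v -1.447 -1.009 2.368
v -1.153 -1.081 2.164
v -0.796 -1.095 2.085
v -0.438 -1.05 2.146
v -0.141 -0.952 2.337
v 0.043 -0.82 2.624
v 0.084 -0.675 2.958
v -0.028 -0.543 3.28
v -2.014 0.792 3.671
v -1.453 0.185 3.231
v -3.187 -0.145 3.469
v -2.626 -0.752 3.029
v -2.528 -0.605 3.948
v -1.803 -0.027 4.073
v -2.837 0.067 2.627
v -2.112 0.645 2.752
v -1.962 -0.263 2.586
v -1.771 -0.679 3.403
v -2.869 0.719 3.297
v -2.678 0.303 4.114
v -3.387 -1.458 2.233
v -2.904 -2.262 1.859
v -2.53 -2.546 2.952
v -3.013 -1.742 3.327
v -2.609 -1.964 1.835
v -2.235 -2.249 2.928
v -2.448 -1.579 1.881
v -2.074 -1.863 2.974
v -2.45 -1.172 1.987
v -2.076 -1.457 3.08
v -2.614 -0.815 2.136
v -2.24 -1.1 3.229
v -2.911 -0.569 2.302
v -2.537 -0.854 3.395
v -3.291 -0.477 2.456
v -2.917 -0.762 3.549
v -3.687 -0.554 2.571
v -3.313 -0.839 3.664
v -4.032 -0.788 2.628
v -3.657 -1.072 3.722
v -4.265 -1.137 2.617
v -3.89 -1.422 3.71
v -4.346 -1.542 2.54
v -3.972 -1.826 3.633
v -4.261 -1.932 2.409
v -3.887 -2.217 3.502
v -4.026 -2.24 2.248
v -3.651 -2.525 3.341
v -3.68 -2.413 2.085
v -3.305 -2.698 3.178
v -3.283 -2.421 1.947
v -2.909 -2.705 3.04
v -0.626 -0.609 -2.589
v -0.302 -1.075 -2.534
v -0.894 -0.611 -1.011
v -0.135 -0.886 -2.506
v -0.065 -0.642 -2.494
v -0.107 -0.392 -2.5
v -0.251 -0.185 -2.525
v -0.47 -0.062 -2.562
v -0.72 -0.047 -2.604
v -0.951 -0.144 -2.643
v -1.118 -0.333 -2.672
v -1.187 -0.576 -2.684
v -1.146 -0.827 -2.677
v -1.001 -1.034 -2.653
v -0.783 -1.157 -2.616
v -0.533 -1.171 -2.573
f 2 1 4
f 2 4 3
f 4 1 5
f 4 5 3
f 5 1 6
f 5 6 3
f 6 1 7
f 6 7 3
f 7 1 8
f 7 8 3
f 8 1 9
f 8 9 3
f 9 1 10
f 9 10 3
f 10 1 11
f 10 11 3
f 11 1 12
f 11 12 3
f 12 1 13
f 12 13 3
f 13 1 14
f 13 14 3
f 14 1 15
f 14 15 3
f 15 1 16
f 15 16 3
f 16 1 17
f 16 17 3
f 17 1 2
f 17 2 3
f 18 29 23
f 18 23 19
f 18 19 25
f 18 25 28
f 18 28 29
f 19 23 27
f 23 29 22
f 29 28 20
f 28 25 24
f 25 19 26
f 21 27 22
f 21 22 20
f 21 20 24
f 21 24 26
f 21 26 27
f 22 27 23
f 20 22 29
f 24 20 28
f 26 24 25
f 27 26 19
f 31 30 34
f 31 34 32
f 32 34 35
f 32 35 33
f 34 30 36
f 34 36 35
f 35 36 37
f 35 37 33
f 36 30 38
f 36 38 37
f 37 38 39
f 37 39 33
f 38 30 40
f 38 40 39
f 39 40 41
f 39 41 33
f 40 30 42
f 40 42 41
f 41 42 43
f 41 43 33
f 42 30 44
f 42 44 43
f 43 44 45
f 43 45 33
f 44 30 46
f 44 46 45
f 45 46 47
f 45 47 33
f 46 30 48
f 46 48 47
f 47 48 49
f 47 49 33
f 48 30 50
f 48 50 49
f 49 50 51
f 49 51 33
f 50 30 52
f 50 52 51
f 51 52 53
f 51 53 33
f 52 30 54
f 52 54 53
f 53 54 55
f 53 55 33
f 54 30 56
f 54 56 55
f 55 56 57
f 55 57 33
f 56 30 58
f 56 58 57
f 57 58 59
f 57 59 33
f 58 30 60
f 58 60 59
f 59 60 61
f 59 61 33
f 60 30 31
f 60 31 61
f 61 31 32
f 61 32 33
f 63 62 65
f 63 65 64
f 65 62 66
f 65 66 64
f 66 62 67
f 66 67 64
f 67 62 68
f 67 68 64
f 68 62 69
f 68 69 64
f 69 62 70
f 69 70 64
f 70 62 71
f 70 71 64
f 71 62 72
f 71 72 64
f 72 62 73
f 72 73 64
f 73 62 74
f 73 74 64
f 74 62 75
f 74 75 64
f 75 62 76
f 75 76 64
f 76 62 77
f 76 77 64
f 77 62 63
f 77 63 64



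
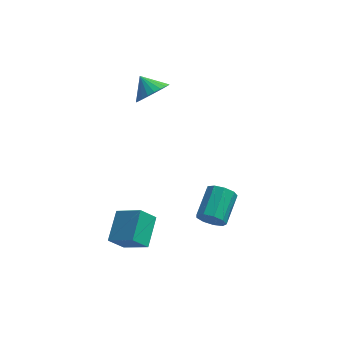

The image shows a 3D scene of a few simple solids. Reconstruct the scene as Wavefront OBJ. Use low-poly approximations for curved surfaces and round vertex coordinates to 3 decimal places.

v -2.154 -4.342 -2.297
v -0.8 -5.015 -1.396
v -1.861 -2.646 -1.469
v -0.507 -3.319 -0.569
v -1.373 -4.021 -3.231
v -0.019 -4.694 -2.331
v -1.08 -2.325 -2.404
v 0.274 -2.998 -1.503
v -0.361 3.013 3.403
v 0.099 2.564 4.258
v -1.119 3.747 4.197
v 0.349 2.892 4.194
v 0.491 3.238 4.01
v 0.504 3.55 3.733
v 0.385 3.781 3.406
v 0.152 3.894 3.078
v -0.159 3.874 2.8
v -0.501 3.722 2.614
v -0.821 3.463 2.548
v -1.071 3.135 2.612
v -1.213 2.788 2.797
v -1.226 2.476 3.074
v -1.106 2.246 3.401
v -0.874 2.132 3.728
v -0.563 2.153 4.006
v -0.221 2.304 4.192
v 3.124 -2.267 -2.336
v 3.75 -2.184 -2.92
v 4.241 -0.45 -2.148
v 3.616 -0.533 -1.564
v 3.25 -1.95 -3.126
v 3.742 -0.217 -2.354
v 2.692 -1.865 -2.962
v 3.183 -0.132 -2.19
v 2.336 -1.968 -2.505
v 2.827 -0.235 -1.733
v 2.349 -2.21 -1.969
v 2.84 -0.477 -1.197
v 2.725 -2.479 -1.605
v 3.216 -0.746 -0.833
v 3.287 -2.648 -1.583
v 3.779 -0.915 -0.811
v 3.774 -2.639 -1.913
v 4.265 -0.906 -1.141
v 3.957 -2.456 -2.442
v 4.448 -0.722 -1.669
f 2 4 1
f 5 2 1
f 1 4 3
f 3 5 1
f 2 8 4
f 6 2 5
f 6 8 2
f 4 8 3
f 7 5 3
f 3 8 7
f 7 6 5
f 8 6 7
f 10 9 12
f 10 12 11
f 12 9 13
f 12 13 11
f 13 9 14
f 13 14 11
f 14 9 15
f 14 15 11
f 15 9 16
f 15 16 11
f 16 9 17
f 16 17 11
f 17 9 18
f 17 18 11
f 18 9 19
f 18 19 11
f 19 9 20
f 19 20 11
f 20 9 21
f 20 21 11
f 21 9 22
f 21 22 11
f 22 9 23
f 22 23 11
f 23 9 24
f 23 24 11
f 24 9 25
f 24 25 11
f 25 9 26
f 25 26 11
f 26 9 10
f 26 10 11
f 28 27 31
f 28 31 29
f 29 31 32
f 29 32 30
f 31 27 33
f 31 33 32
f 32 33 34
f 32 34 30
f 33 27 35
f 33 35 34
f 34 35 36
f 34 36 30
f 35 27 37
f 35 37 36
f 36 37 38
f 36 38 30
f 37 27 39
f 37 39 38
f 38 39 40
f 38 40 30
f 39 27 41
f 39 41 40
f 40 41 42
f 40 42 30
f 41 27 43
f 41 43 42
f 42 43 44
f 42 44 30
f 43 27 45
f 43 45 44
f 44 45 46
f 44 46 30
f 45 27 28
f 45 28 46
f 46 28 29
f 46 29 30



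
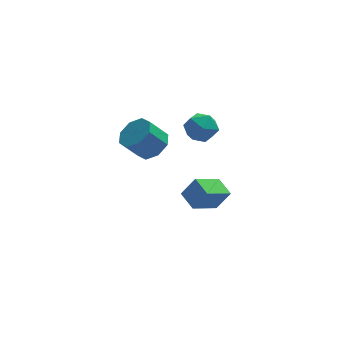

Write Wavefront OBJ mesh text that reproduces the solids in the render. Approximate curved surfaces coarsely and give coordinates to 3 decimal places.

v 1.008 -0.75 2.595
v 1.586 -1.318 2.986
v 0.771 -1.438 4.017
v 0.192 -0.87 3.625
v 1.705 -0.661 3.157
v 0.889 -0.781 4.187
v 1.415 -0.056 2.998
v 0.6 -0.176 4.029
v 0.887 0.142 2.603
v 0.071 0.022 3.634
v 0.429 -0.182 2.203
v -0.386 -0.302 3.234
v 0.311 -0.839 2.033
v -0.505 -0.959 3.063
v 0.6 -1.444 2.191
v -0.215 -1.564 3.222
v 1.129 -1.642 2.586
v 0.313 -1.762 3.617
v 2.913 -0.04 -2.641
v 3.568 -0.097 -1.613
v 2.509 0.934 -2.329
v 3.164 0.877 -1.302
v 4.136 0.703 -3.378
v 4.791 0.646 -2.351
v 3.732 1.677 -3.067
v 4.387 1.62 -2.039
v 2.746 -0.217 3.815
v 3.177 0.526 3.567
v 3.323 -0.926 2.693
v 3.754 -0.183 2.445
v 3.992 -0.609 3.194
v 3.636 -0.171 3.887
v 2.864 -0.229 2.373
v 2.508 0.209 3.066
v 3.25 0.519 2.676
v 3.947 0.283 3.183
v 2.553 -0.683 3.077
v 3.25 -0.919 3.584
f 2 1 5
f 2 5 3
f 3 5 6
f 3 6 4
f 5 1 7
f 5 7 6
f 6 7 8
f 6 8 4
f 7 1 9
f 7 9 8
f 8 9 10
f 8 10 4
f 9 1 11
f 9 11 10
f 10 11 12
f 10 12 4
f 11 1 13
f 11 13 12
f 12 13 14
f 12 14 4
f 13 1 15
f 13 15 14
f 14 15 16
f 14 16 4
f 15 1 17
f 15 17 16
f 16 17 18
f 16 18 4
f 17 1 2
f 17 2 18
f 18 2 3
f 18 3 4
f 20 22 19
f 23 20 19
f 19 22 21
f 21 23 19
f 20 26 22
f 24 20 23
f 24 26 20
f 22 26 21
f 25 23 21
f 21 26 25
f 25 24 23
f 26 24 25
f 27 38 32
f 27 32 28
f 27 28 34
f 27 34 37
f 27 37 38
f 28 32 36
f 32 38 31
f 38 37 29
f 37 34 33
f 34 28 35
f 30 36 31
f 30 31 29
f 30 29 33
f 30 33 35
f 30 35 36
f 31 36 32
f 29 31 38
f 33 29 37
f 35 33 34
f 36 35 28



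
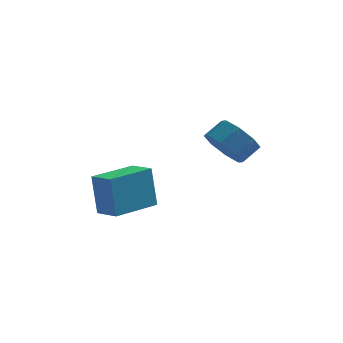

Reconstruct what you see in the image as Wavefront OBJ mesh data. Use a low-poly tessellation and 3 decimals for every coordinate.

v -3.949 0.334 -3.305
v -4.205 0.768 -1.432
v -4.782 1.157 -3.61
v -5.038 1.591 -1.736
v -2.402 1.849 -3.444
v -2.658 2.283 -1.57
v -3.235 2.672 -3.748
v -3.491 3.106 -1.875
v 0.25 2.353 -0.384
v 0.87 2.517 -1.241
v 1.57 3.051 -0.632
v 0.95 2.887 0.224
v 0.32 3.115 -1.133
v 1.02 3.648 -0.524
v -0.27 3.266 -0.586
v 0.429 3.8 0.023
v -0.556 2.883 0.079
v 0.143 3.416 0.687
v -0.37 2.189 0.472
v 0.33 2.723 1.081
v 0.18 1.592 0.364
v 0.88 2.125 0.973
v 0.771 1.44 -0.183
v 1.47 1.974 0.426
v 1.057 1.824 -0.847
v 1.756 2.357 -0.239
f 2 4 1
f 5 2 1
f 1 4 3
f 3 5 1
f 2 8 4
f 6 2 5
f 6 8 2
f 4 8 3
f 7 5 3
f 3 8 7
f 7 6 5
f 8 6 7
f 10 9 13
f 10 13 11
f 11 13 14
f 11 14 12
f 13 9 15
f 13 15 14
f 14 15 16
f 14 16 12
f 15 9 17
f 15 17 16
f 16 17 18
f 16 18 12
f 17 9 19
f 17 19 18
f 18 19 20
f 18 20 12
f 19 9 21
f 19 21 20
f 20 21 22
f 20 22 12
f 21 9 23
f 21 23 22
f 22 23 24
f 22 24 12
f 23 9 25
f 23 25 24
f 24 25 26
f 24 26 12
f 25 9 10
f 25 10 26
f 26 10 11
f 26 11 12



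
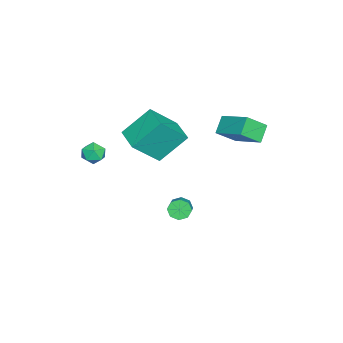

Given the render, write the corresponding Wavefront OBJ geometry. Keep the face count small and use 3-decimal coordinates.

v 0.211 -2.804 1.263
v 0.757 -3.194 1.441
v -0.037 -3.526 0.439
v 0.509 -3.916 0.617
v -0.041 -3.875 1.039
v 0.112 -3.429 1.548
v 0.608 -3.291 0.332
v 0.761 -2.845 0.841
v 1.002 -3.495 0.865
v 0.601 -3.856 1.302
v 0.119 -2.864 0.578
v -0.282 -3.225 1.015
v -4.395 -0.481 0.32
v -3.393 -1.588 1.867
v -3.244 0.392 0.2
v -2.242 -0.715 1.747
v -3.598 -1.725 -1.087
v -2.596 -2.832 0.46
v -2.447 -0.852 -1.207
v -1.445 -1.959 0.34
v -1.603 0.449 -3.849
v -1.291 0.495 -4.371
v -0.385 0.678 -3.813
v -0.697 0.631 -3.291
v -1.462 0.905 -4.228
v -0.556 1.088 -3.67
v -1.716 1.048 -3.863
v -0.81 1.231 -3.304
v -1.903 0.839 -3.49
v -0.997 1.022 -2.931
v -1.915 0.402 -3.327
v -1.009 0.585 -2.769
v -1.744 -0.008 -3.47
v -0.838 0.175 -2.912
v -1.49 -0.151 -3.836
v -0.584 0.032 -3.277
v -1.303 0.058 -4.209
v -0.397 0.241 -3.65
v -3.638 2.705 0.138
v -3.008 1.837 1.006
v -4.457 2.82 0.848
v -3.827 1.952 1.716
v -2.733 4.168 0.944
v -2.103 3.3 1.812
v -3.552 4.283 1.654
v -2.922 3.415 2.522
f 1 12 6
f 1 6 2
f 1 2 8
f 1 8 11
f 1 11 12
f 2 6 10
f 6 12 5
f 12 11 3
f 11 8 7
f 8 2 9
f 4 10 5
f 4 5 3
f 4 3 7
f 4 7 9
f 4 9 10
f 5 10 6
f 3 5 12
f 7 3 11
f 9 7 8
f 10 9 2
f 14 16 13
f 17 14 13
f 13 16 15
f 15 17 13
f 14 20 16
f 18 14 17
f 18 20 14
f 16 20 15
f 19 17 15
f 15 20 19
f 19 18 17
f 20 18 19
f 22 21 25
f 22 25 23
f 23 25 26
f 23 26 24
f 25 21 27
f 25 27 26
f 26 27 28
f 26 28 24
f 27 21 29
f 27 29 28
f 28 29 30
f 28 30 24
f 29 21 31
f 29 31 30
f 30 31 32
f 30 32 24
f 31 21 33
f 31 33 32
f 32 33 34
f 32 34 24
f 33 21 35
f 33 35 34
f 34 35 36
f 34 36 24
f 35 21 37
f 35 37 36
f 36 37 38
f 36 38 24
f 37 21 22
f 37 22 38
f 38 22 23
f 38 23 24
f 40 42 39
f 43 40 39
f 39 42 41
f 41 43 39
f 40 46 42
f 44 40 43
f 44 46 40
f 42 46 41
f 45 43 41
f 41 46 45
f 45 44 43
f 46 44 45



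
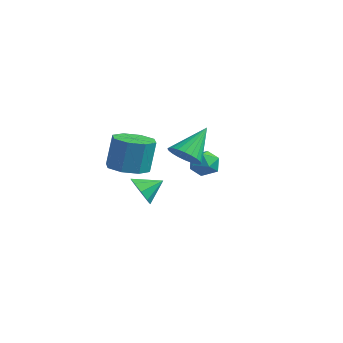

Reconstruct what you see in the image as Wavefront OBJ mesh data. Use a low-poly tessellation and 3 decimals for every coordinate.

v -0.299 4.359 -0.311
v 0.544 4.381 -0.537
v -0.564 3.479 -1.383
v 0.279 3.501 -1.609
v 0.036 3.106 -0.869
v 0.199 3.65 -0.207
v -0.219 4.21 -1.713
v -0.056 4.754 -1.051
v 0.593 4.289 -1.404
v 0.751 3.607 -0.882
v -0.771 4.253 -1.038
v -0.613 3.571 -0.516
v 4.024 -0.487 1.729
v 4.432 0.095 1.194
v 3.876 0.927 3.151
v 4.1 0.146 1.108
v 3.756 0.101 1.117
v 3.452 -0.034 1.219
v 3.236 -0.237 1.399
v 3.139 -0.478 1.629
v 3.178 -0.721 1.875
v 3.345 -0.928 2.098
v 3.615 -1.068 2.265
v 3.948 -1.119 2.351
v 4.292 -1.074 2.342
v 4.595 -0.94 2.239
v 4.812 -0.737 2.059
v 4.908 -0.495 1.829
v 4.87 -0.252 1.584
v 4.703 -0.045 1.361
v -2.159 1.638 -2.967
v -1.538 1.778 -3.672
v -1.701 2.702 -2.353
v -2.093 2.09 -3.8
v -2.679 2.192 -3.537
v -3.022 2.034 -3.008
v -2.96 1.691 -2.459
v -2.524 1.324 -2.148
v -1.917 1.103 -2.22
v -1.423 1.134 -2.641
v -1.273 1.4 -3.214
v 0.178 -0.822 -0.08
v 1.042 -0.192 -0.232
v 1.126 0.132 1.588
v 0.262 -0.498 1.74
v 0.332 0.229 -0.274
v 0.416 0.553 1.546
v -0.468 0.035 -0.202
v -0.384 0.358 1.617
v -0.89 -0.662 -0.059
v -0.806 -0.338 1.76
v -0.686 -1.452 0.072
v -0.602 -1.128 1.892
v 0.024 -1.873 0.114
v 0.108 -1.549 1.934
v 0.824 -1.678 0.043
v 0.908 -1.355 1.862
v 1.246 -0.982 -0.1
v 1.33 -0.658 1.719
f 1 12 6
f 1 6 2
f 1 2 8
f 1 8 11
f 1 11 12
f 2 6 10
f 6 12 5
f 12 11 3
f 11 8 7
f 8 2 9
f 4 10 5
f 4 5 3
f 4 3 7
f 4 7 9
f 4 9 10
f 5 10 6
f 3 5 12
f 7 3 11
f 9 7 8
f 10 9 2
f 14 13 16
f 14 16 15
f 16 13 17
f 16 17 15
f 17 13 18
f 17 18 15
f 18 13 19
f 18 19 15
f 19 13 20
f 19 20 15
f 20 13 21
f 20 21 15
f 21 13 22
f 21 22 15
f 22 13 23
f 22 23 15
f 23 13 24
f 23 24 15
f 24 13 25
f 24 25 15
f 25 13 26
f 25 26 15
f 26 13 27
f 26 27 15
f 27 13 28
f 27 28 15
f 28 13 29
f 28 29 15
f 29 13 30
f 29 30 15
f 30 13 14
f 30 14 15
f 32 31 34
f 32 34 33
f 34 31 35
f 34 35 33
f 35 31 36
f 35 36 33
f 36 31 37
f 36 37 33
f 37 31 38
f 37 38 33
f 38 31 39
f 38 39 33
f 39 31 40
f 39 40 33
f 40 31 41
f 40 41 33
f 41 31 32
f 41 32 33
f 43 42 46
f 43 46 44
f 44 46 47
f 44 47 45
f 46 42 48
f 46 48 47
f 47 48 49
f 47 49 45
f 48 42 50
f 48 50 49
f 49 50 51
f 49 51 45
f 50 42 52
f 50 52 51
f 51 52 53
f 51 53 45
f 52 42 54
f 52 54 53
f 53 54 55
f 53 55 45
f 54 42 56
f 54 56 55
f 55 56 57
f 55 57 45
f 56 42 58
f 56 58 57
f 57 58 59
f 57 59 45
f 58 42 43
f 58 43 59
f 59 43 44
f 59 44 45



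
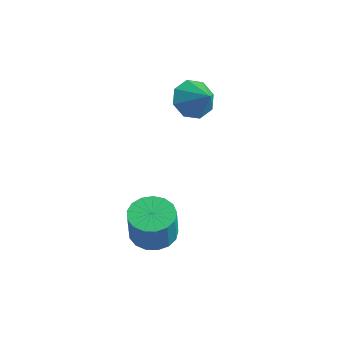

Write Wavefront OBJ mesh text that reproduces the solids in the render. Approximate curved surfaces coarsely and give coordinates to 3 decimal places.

v 2.273 -1.967 -2.931
v 2.696 -2.57 -3.186
v 3.031 -2.877 -1.904
v 2.607 -2.273 -1.649
v 2.939 -2.286 -3.181
v 3.273 -2.593 -1.899
v 3.029 -1.929 -3.119
v 3.363 -2.236 -1.837
v 2.945 -1.581 -3.014
v 3.28 -1.888 -1.732
v 2.708 -1.321 -2.89
v 3.043 -1.628 -1.608
v 2.371 -1.209 -2.775
v 2.706 -1.515 -1.493
v 2.011 -1.27 -2.696
v 2.346 -1.577 -1.414
v 1.712 -1.491 -2.671
v 2.046 -1.798 -1.389
v 1.54 -1.821 -2.705
v 1.875 -2.128 -1.423
v 1.537 -2.184 -2.791
v 1.872 -2.491 -1.509
v 1.702 -2.498 -2.909
v 2.037 -2.805 -1.627
v 1.998 -2.689 -3.032
v 2.332 -2.996 -1.75
v 2.356 -2.716 -3.132
v 2.691 -3.022 -1.85
v 0.856 0.679 1.447
v 1.31 0.596 0.818
v 1.724 0.681 2.073
v 1.211 1.168 0.954
v 0.904 1.455 1.379
v 0.569 1.287 1.843
v 0.402 0.763 2.076
v 0.501 0.19 1.94
v 0.808 -0.096 1.516
v 1.143 0.072 1.051
f 2 1 5
f 2 5 3
f 3 5 6
f 3 6 4
f 5 1 7
f 5 7 6
f 6 7 8
f 6 8 4
f 7 1 9
f 7 9 8
f 8 9 10
f 8 10 4
f 9 1 11
f 9 11 10
f 10 11 12
f 10 12 4
f 11 1 13
f 11 13 12
f 12 13 14
f 12 14 4
f 13 1 15
f 13 15 14
f 14 15 16
f 14 16 4
f 15 1 17
f 15 17 16
f 16 17 18
f 16 18 4
f 17 1 19
f 17 19 18
f 18 19 20
f 18 20 4
f 19 1 21
f 19 21 20
f 20 21 22
f 20 22 4
f 21 1 23
f 21 23 22
f 22 23 24
f 22 24 4
f 23 1 25
f 23 25 24
f 24 25 26
f 24 26 4
f 25 1 27
f 25 27 26
f 26 27 28
f 26 28 4
f 27 1 2
f 27 2 28
f 28 2 3
f 28 3 4
f 30 29 32
f 30 32 31
f 32 29 33
f 32 33 31
f 33 29 34
f 33 34 31
f 34 29 35
f 34 35 31
f 35 29 36
f 35 36 31
f 36 29 37
f 36 37 31
f 37 29 38
f 37 38 31
f 38 29 30
f 38 30 31



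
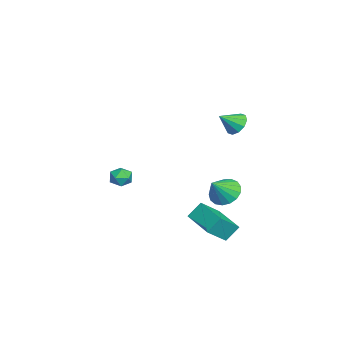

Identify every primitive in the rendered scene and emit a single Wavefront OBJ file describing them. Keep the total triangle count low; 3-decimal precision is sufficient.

v 1.602 3.514 -1.818
v 2.051 3.061 -2.453
v 2.378 2.886 -0.822
v 2.28 3.422 -2.403
v 2.354 3.805 -2.219
v 2.255 4.121 -1.943
v 2.007 4.298 -1.639
v 1.666 4.295 -1.376
v 1.311 4.113 -1.214
v 1.022 3.795 -1.19
v 0.867 3.411 -1.31
v 0.879 3.052 -1.547
v 1.058 2.798 -1.846
v 1.361 2.708 -2.138
v 1.72 2.803 -2.358
v -1.192 -1.37 -2.702
v -0.748 -1.467 -2.192
v -1.652 -2.353 -2.488
v -1.208 -2.45 -1.978
v -1.694 -1.973 -1.922
v -1.41 -1.365 -2.054
v -0.99 -2.455 -2.626
v -0.706 -1.847 -2.758
v -0.623 -2.137 -2.145
v -1.058 -1.839 -1.71
v -1.342 -1.981 -2.97
v -1.777 -1.683 -2.535
v 1.659 4.053 2.917
v 2.139 3.871 2.412
v 2.081 3.207 3.623
v 2.324 4.181 2.673
v 2.255 4.442 3.026
v 1.958 4.554 3.338
v 1.547 4.475 3.489
v 1.179 4.235 3.422
v 0.994 3.925 3.161
v 1.063 3.664 2.807
v 1.36 3.552 2.495
v 1.771 3.631 2.344
v 1.099 2.575 -4.416
v 0.806 3.21 -3.606
v 2.644 3.631 -4.684
v 2.35 4.266 -3.874
v 1.87 1.694 -3.446
v 1.576 2.329 -2.636
v 3.414 2.75 -3.714
v 3.121 3.385 -2.904
f 2 1 4
f 2 4 3
f 4 1 5
f 4 5 3
f 5 1 6
f 5 6 3
f 6 1 7
f 6 7 3
f 7 1 8
f 7 8 3
f 8 1 9
f 8 9 3
f 9 1 10
f 9 10 3
f 10 1 11
f 10 11 3
f 11 1 12
f 11 12 3
f 12 1 13
f 12 13 3
f 13 1 14
f 13 14 3
f 14 1 15
f 14 15 3
f 15 1 2
f 15 2 3
f 16 27 21
f 16 21 17
f 16 17 23
f 16 23 26
f 16 26 27
f 17 21 25
f 21 27 20
f 27 26 18
f 26 23 22
f 23 17 24
f 19 25 20
f 19 20 18
f 19 18 22
f 19 22 24
f 19 24 25
f 20 25 21
f 18 20 27
f 22 18 26
f 24 22 23
f 25 24 17
f 29 28 31
f 29 31 30
f 31 28 32
f 31 32 30
f 32 28 33
f 32 33 30
f 33 28 34
f 33 34 30
f 34 28 35
f 34 35 30
f 35 28 36
f 35 36 30
f 36 28 37
f 36 37 30
f 37 28 38
f 37 38 30
f 38 28 39
f 38 39 30
f 39 28 29
f 39 29 30
f 41 43 40
f 44 41 40
f 40 43 42
f 42 44 40
f 41 47 43
f 45 41 44
f 45 47 41
f 43 47 42
f 46 44 42
f 42 47 46
f 46 45 44
f 47 45 46



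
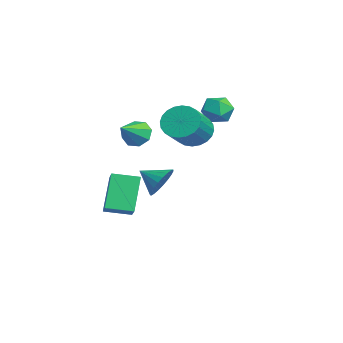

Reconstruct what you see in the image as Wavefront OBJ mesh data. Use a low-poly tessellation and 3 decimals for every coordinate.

v 1.563 -1.8 3.649
v 2.035 -1.772 3.093
v 2.437 -2.62 4.351
v 2.119 -1.364 3.465
v 1.877 -1.211 3.945
v 1.451 -1.403 4.251
v 1.09 -1.827 4.205
v 1.006 -2.235 3.833
v 1.248 -2.388 3.353
v 1.674 -2.197 3.046
v -0.08 -0.465 0.071
v 0.59 -0.532 0.637
v -0.64 -1.355 0.629
v 0.373 -0.29 0.805
v 0.077 -0.079 0.846
v -0.246 0.066 0.753
v -0.54 0.119 0.543
v -0.755 0.071 0.251
v -0.853 -0.069 -0.073
v -0.818 -0.278 -0.371
v -0.655 -0.52 -0.593
v -0.393 -0.751 -0.7
v -0.077 -0.933 -0.674
v 0.239 -1.035 -0.518
v 0.499 -1.037 -0.261
v 0.66 -0.941 0.053
v 0.692 -0.762 0.371
v -3.149 -2.655 -2.781
v -4.133 -2.202 -1.064
v -2.937 -1.36 -3.001
v -3.921 -0.908 -1.284
v -1.919 -2.732 -2.056
v -2.903 -2.28 -0.339
v -1.707 -1.438 -2.276
v -2.691 -0.985 -0.559
v -2.809 1.447 2.123
v -2.491 0.971 1.352
v -1.233 0.137 2.386
v -1.551 0.613 3.157
v -2.278 1.279 1.341
v -1.02 0.444 2.375
v -2.145 1.612 1.449
v -0.887 0.778 2.483
v -2.114 1.921 1.66
v -0.856 1.086 2.694
v -2.188 2.157 1.941
v -0.93 1.322 2.975
v -2.357 2.285 2.249
v -1.099 1.45 3.284
v -2.595 2.286 2.539
v -1.337 1.451 3.573
v -2.865 2.159 2.765
v -1.607 1.324 3.799
v -3.127 1.923 2.894
v -1.869 1.089 3.928
v -3.34 1.616 2.905
v -2.082 0.781 3.939
v -3.473 1.282 2.797
v -2.215 0.448 3.831
v -3.504 0.974 2.586
v -2.246 0.139 3.62
v -3.43 0.738 2.305
v -2.172 -0.097 3.339
v -3.261 0.61 1.996
v -2.003 -0.225 3.031
v -3.023 0.609 1.707
v -1.765 -0.226 2.741
v -2.753 0.736 1.481
v -1.495 -0.099 2.515
v -3.506 3.043 3.829
v -2.814 3.291 3.378
v -3.646 1.929 3.002
v -2.954 2.177 2.551
v -2.863 1.897 3.362
v -2.777 2.586 3.873
v -3.683 2.634 2.507
v -3.597 3.323 3.018
v -2.924 3.038 2.561
v -2.417 2.583 3.09
v -4.043 2.637 3.29
v -3.536 2.182 3.819
f 2 1 4
f 2 4 3
f 4 1 5
f 4 5 3
f 5 1 6
f 5 6 3
f 6 1 7
f 6 7 3
f 7 1 8
f 7 8 3
f 8 1 9
f 8 9 3
f 9 1 10
f 9 10 3
f 10 1 2
f 10 2 3
f 12 11 14
f 12 14 13
f 14 11 15
f 14 15 13
f 15 11 16
f 15 16 13
f 16 11 17
f 16 17 13
f 17 11 18
f 17 18 13
f 18 11 19
f 18 19 13
f 19 11 20
f 19 20 13
f 20 11 21
f 20 21 13
f 21 11 22
f 21 22 13
f 22 11 23
f 22 23 13
f 23 11 24
f 23 24 13
f 24 11 25
f 24 25 13
f 25 11 26
f 25 26 13
f 26 11 27
f 26 27 13
f 27 11 12
f 27 12 13
f 29 31 28
f 32 29 28
f 28 31 30
f 30 32 28
f 29 35 31
f 33 29 32
f 33 35 29
f 31 35 30
f 34 32 30
f 30 35 34
f 34 33 32
f 35 33 34
f 37 36 40
f 37 40 38
f 38 40 41
f 38 41 39
f 40 36 42
f 40 42 41
f 41 42 43
f 41 43 39
f 42 36 44
f 42 44 43
f 43 44 45
f 43 45 39
f 44 36 46
f 44 46 45
f 45 46 47
f 45 47 39
f 46 36 48
f 46 48 47
f 47 48 49
f 47 49 39
f 48 36 50
f 48 50 49
f 49 50 51
f 49 51 39
f 50 36 52
f 50 52 51
f 51 52 53
f 51 53 39
f 52 36 54
f 52 54 53
f 53 54 55
f 53 55 39
f 54 36 56
f 54 56 55
f 55 56 57
f 55 57 39
f 56 36 58
f 56 58 57
f 57 58 59
f 57 59 39
f 58 36 60
f 58 60 59
f 59 60 61
f 59 61 39
f 60 36 62
f 60 62 61
f 61 62 63
f 61 63 39
f 62 36 64
f 62 64 63
f 63 64 65
f 63 65 39
f 64 36 66
f 64 66 65
f 65 66 67
f 65 67 39
f 66 36 68
f 66 68 67
f 67 68 69
f 67 69 39
f 68 36 37
f 68 37 69
f 69 37 38
f 69 38 39
f 70 81 75
f 70 75 71
f 70 71 77
f 70 77 80
f 70 80 81
f 71 75 79
f 75 81 74
f 81 80 72
f 80 77 76
f 77 71 78
f 73 79 74
f 73 74 72
f 73 72 76
f 73 76 78
f 73 78 79
f 74 79 75
f 72 74 81
f 76 72 80
f 78 76 77
f 79 78 71



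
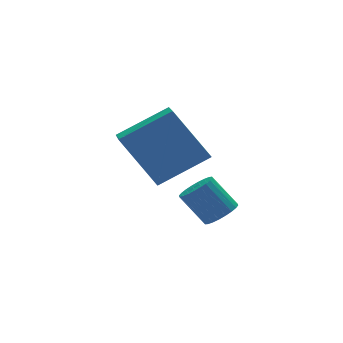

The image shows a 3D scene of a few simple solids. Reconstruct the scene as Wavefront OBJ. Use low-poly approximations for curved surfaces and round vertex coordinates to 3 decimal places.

v -1.458 -3.479 -0.145
v 0.234 -3.684 0.822
v -1.067 -2.295 -0.579
v 0.625 -2.5 0.388
v -0.585 -4.4 -1.868
v 1.107 -4.605 -0.901
v -0.194 -3.216 -2.302
v 1.498 -3.421 -1.335
v 1.78 -3.934 -3.923
v 2.354 -3.691 -3.74
v 1.755 -3.063 -2.693
v 1.18 -3.306 -2.877
v 2.271 -3.51 -3.896
v 1.672 -2.881 -2.85
v 2.114 -3.393 -4.057
v 1.514 -2.764 -3.01
v 1.905 -3.358 -4.197
v 1.306 -2.73 -3.151
v 1.678 -3.411 -4.296
v 1.078 -2.783 -3.249
v 1.466 -3.544 -4.338
v 0.866 -2.916 -3.291
v 1.301 -3.736 -4.316
v 0.702 -3.108 -3.27
v 1.21 -3.958 -4.235
v 0.61 -3.33 -3.189
v 1.205 -4.177 -4.107
v 0.606 -3.549 -3.06
v 1.288 -4.359 -3.95
v 0.689 -3.73 -2.904
v 1.446 -4.476 -3.79
v 0.846 -3.847 -2.743
v 1.654 -4.51 -3.649
v 1.055 -3.882 -2.603
v 1.882 -4.457 -3.551
v 1.282 -3.829 -2.504
v 2.094 -4.324 -3.509
v 1.494 -3.696 -2.462
v 2.258 -4.132 -3.53
v 1.659 -3.504 -2.484
v 2.35 -3.91 -3.611
v 1.75 -3.282 -2.565
f 2 4 1
f 5 2 1
f 1 4 3
f 3 5 1
f 2 8 4
f 6 2 5
f 6 8 2
f 4 8 3
f 7 5 3
f 3 8 7
f 7 6 5
f 8 6 7
f 10 9 13
f 10 13 11
f 11 13 14
f 11 14 12
f 13 9 15
f 13 15 14
f 14 15 16
f 14 16 12
f 15 9 17
f 15 17 16
f 16 17 18
f 16 18 12
f 17 9 19
f 17 19 18
f 18 19 20
f 18 20 12
f 19 9 21
f 19 21 20
f 20 21 22
f 20 22 12
f 21 9 23
f 21 23 22
f 22 23 24
f 22 24 12
f 23 9 25
f 23 25 24
f 24 25 26
f 24 26 12
f 25 9 27
f 25 27 26
f 26 27 28
f 26 28 12
f 27 9 29
f 27 29 28
f 28 29 30
f 28 30 12
f 29 9 31
f 29 31 30
f 30 31 32
f 30 32 12
f 31 9 33
f 31 33 32
f 32 33 34
f 32 34 12
f 33 9 35
f 33 35 34
f 34 35 36
f 34 36 12
f 35 9 37
f 35 37 36
f 36 37 38
f 36 38 12
f 37 9 39
f 37 39 38
f 38 39 40
f 38 40 12
f 39 9 41
f 39 41 40
f 40 41 42
f 40 42 12
f 41 9 10
f 41 10 42
f 42 10 11
f 42 11 12



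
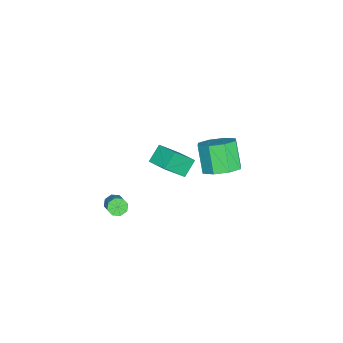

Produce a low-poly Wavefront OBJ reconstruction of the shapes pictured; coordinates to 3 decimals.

v 2.802 -1.934 1.335
v 3.074 -2.385 1.277
v 3.85 -1.997 1.886
v 3.578 -1.546 1.945
v 3.163 -2.112 0.99
v 3.938 -1.724 1.599
v 3.04 -1.735 0.906
v 3.816 -1.346 1.515
v 2.778 -1.474 1.073
v 3.553 -1.086 1.682
v 2.53 -1.483 1.394
v 3.306 -1.095 2.003
v 2.442 -1.756 1.681
v 3.217 -1.368 2.29
v 2.564 -2.134 1.765
v 3.34 -1.745 2.374
v 2.827 -2.394 1.598
v 3.602 -2.006 2.207
v -2.665 2.346 -0.44
v -1.975 2.888 0.172
v -2.864 2.417 1.592
v -3.555 1.874 0.98
v -2.608 3.348 -0.071
v -3.497 2.877 1.349
v -3.274 3.221 -0.53
v -4.163 2.75 0.89
v -3.583 2.581 -0.936
v -4.472 2.11 0.483
v -3.356 1.803 -1.052
v -4.245 1.332 0.368
v -2.723 1.343 -0.809
v -3.612 0.872 0.611
v -2.057 1.47 -0.35
v -2.946 0.999 1.07
v -1.748 2.11 0.057
v -2.637 1.639 1.476
v -0.098 0.683 3.222
v 0.646 -0.166 4.425
v 0.566 1.625 3.476
v 1.31 0.775 4.679
v 0.65 0.345 2.521
v 1.394 -0.505 3.724
v 1.314 1.286 2.775
v 2.058 0.437 3.978
f 2 1 5
f 2 5 3
f 3 5 6
f 3 6 4
f 5 1 7
f 5 7 6
f 6 7 8
f 6 8 4
f 7 1 9
f 7 9 8
f 8 9 10
f 8 10 4
f 9 1 11
f 9 11 10
f 10 11 12
f 10 12 4
f 11 1 13
f 11 13 12
f 12 13 14
f 12 14 4
f 13 1 15
f 13 15 14
f 14 15 16
f 14 16 4
f 15 1 17
f 15 17 16
f 16 17 18
f 16 18 4
f 17 1 2
f 17 2 18
f 18 2 3
f 18 3 4
f 20 19 23
f 20 23 21
f 21 23 24
f 21 24 22
f 23 19 25
f 23 25 24
f 24 25 26
f 24 26 22
f 25 19 27
f 25 27 26
f 26 27 28
f 26 28 22
f 27 19 29
f 27 29 28
f 28 29 30
f 28 30 22
f 29 19 31
f 29 31 30
f 30 31 32
f 30 32 22
f 31 19 33
f 31 33 32
f 32 33 34
f 32 34 22
f 33 19 35
f 33 35 34
f 34 35 36
f 34 36 22
f 35 19 20
f 35 20 36
f 36 20 21
f 36 21 22
f 38 40 37
f 41 38 37
f 37 40 39
f 39 41 37
f 38 44 40
f 42 38 41
f 42 44 38
f 40 44 39
f 43 41 39
f 39 44 43
f 43 42 41
f 44 42 43



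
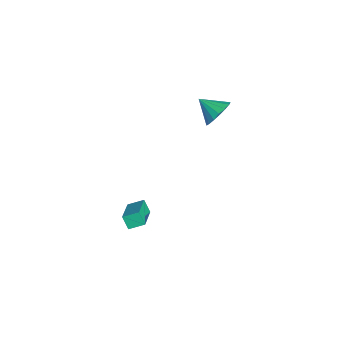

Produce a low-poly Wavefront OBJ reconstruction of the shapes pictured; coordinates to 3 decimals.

v -0.346 -1.853 -3.878
v 1.284 -2.328 -3.093
v -0.27 -0.947 -3.487
v 1.36 -1.421 -2.703
v 0.08 -1.579 -4.597
v 1.71 -2.053 -3.813
v 0.156 -0.672 -4.207
v 1.786 -1.147 -3.422
v -0.58 3.134 3.591
v 0.115 3.103 4.267
v -1.32 2.186 4.309
v -0.17 3.438 4.416
v -0.549 3.704 4.376
v -0.935 3.838 4.156
v -1.24 3.812 3.807
v -1.394 3.63 3.408
v -1.361 3.334 3.052
v -1.149 2.993 2.819
v -0.807 2.684 2.763
v -0.413 2.478 2.896
v -0.058 2.422 3.19
v 0.178 2.53 3.575
v 0.241 2.775 3.964
f 2 4 1
f 5 2 1
f 1 4 3
f 3 5 1
f 2 8 4
f 6 2 5
f 6 8 2
f 4 8 3
f 7 5 3
f 3 8 7
f 7 6 5
f 8 6 7
f 10 9 12
f 10 12 11
f 12 9 13
f 12 13 11
f 13 9 14
f 13 14 11
f 14 9 15
f 14 15 11
f 15 9 16
f 15 16 11
f 16 9 17
f 16 17 11
f 17 9 18
f 17 18 11
f 18 9 19
f 18 19 11
f 19 9 20
f 19 20 11
f 20 9 21
f 20 21 11
f 21 9 22
f 21 22 11
f 22 9 23
f 22 23 11
f 23 9 10
f 23 10 11

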